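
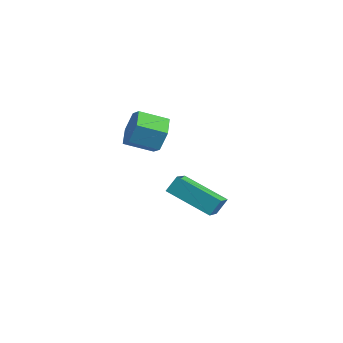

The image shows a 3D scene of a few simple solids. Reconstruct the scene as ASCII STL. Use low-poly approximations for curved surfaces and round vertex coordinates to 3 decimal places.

solid 
facet normal -0.923 -0.144 0.356
outer loop
vertex 1.602 0.157 0.418
vertex 0.929 1.555 -0.763
vertex 1.468 -0.389 -0.151
endloop
endfacet
facet normal 0.346 -0.716 0.606
outer loop
vertex 3.351 -0.095 -0.877
vertex 1.602 0.157 0.418
vertex 1.468 -0.389 -0.151
endloop
endfacet
facet normal -0.923 -0.144 0.357
outer loop
vertex 1.468 -0.389 -0.151
vertex 0.929 1.555 -0.763
vertex 0.794 1.009 -1.332
endloop
endfacet
facet normal -0.168 -0.682 -0.712
outer loop
vertex 0.794 1.009 -1.332
vertex 3.351 -0.095 -0.877
vertex 1.468 -0.389 -0.151
endloop
endfacet
facet normal 0.168 0.682 0.712
outer loop
vertex 1.602 0.157 0.418
vertex 2.812 1.849 -1.489
vertex 0.929 1.555 -0.763
endloop
endfacet
facet normal 0.345 -0.717 0.606
outer loop
vertex 3.486 0.451 -0.308
vertex 1.602 0.157 0.418
vertex 3.351 -0.095 -0.877
endloop
endfacet
facet normal 0.168 0.682 0.712
outer loop
vertex 3.486 0.451 -0.308
vertex 2.812 1.849 -1.489
vertex 1.602 0.157 0.418
endloop
endfacet
facet normal -0.345 0.717 -0.606
outer loop
vertex 0.929 1.555 -0.763
vertex 2.812 1.849 -1.489
vertex 0.794 1.009 -1.332
endloop
endfacet
facet normal -0.168 -0.682 -0.712
outer loop
vertex 2.678 1.303 -2.058
vertex 3.351 -0.095 -0.877
vertex 0.794 1.009 -1.332
endloop
endfacet
facet normal -0.345 0.716 -0.606
outer loop
vertex 0.794 1.009 -1.332
vertex 2.812 1.849 -1.489
vertex 2.678 1.303 -2.058
endloop
endfacet
facet normal 0.923 0.143 -0.357
outer loop
vertex 2.678 1.303 -2.058
vertex 3.486 0.451 -0.308
vertex 3.351 -0.095 -0.877
endloop
endfacet
facet normal 0.923 0.144 -0.356
outer loop
vertex 2.812 1.849 -1.489
vertex 3.486 0.451 -0.308
vertex 2.678 1.303 -2.058
endloop
endfacet
facet normal 0.731 0.570 -0.374
outer loop
vertex 1.892 -0.802 3.701
vertex 1.347 -0.474 3.136
vertex 1.447 -0.104 3.895
endloop
endfacet
facet normal 0.437 0.029 0.899
outer loop
vertex 1.892 -0.802 3.701
vertex 1.447 -0.104 3.895
vertex 0.977 -1.515 4.168
endloop
endfacet
facet normal 0.438 0.028 0.898
outer loop
vertex 0.977 -1.515 4.168
vertex 1.447 -0.104 3.895
vertex 0.533 -0.816 4.363
endloop
endfacet
facet normal -0.732 -0.569 0.374
outer loop
vertex 0.977 -1.515 4.168
vertex 0.533 -0.816 4.363
vertex 0.433 -1.186 3.604
endloop
endfacet
facet normal 0.732 0.570 -0.374
outer loop
vertex 1.447 -0.104 3.895
vertex 1.347 -0.474 3.136
vertex 0.903 0.224 3.331
endloop
endfacet
facet normal -0.234 0.725 0.647
outer loop
vertex 1.447 -0.104 3.895
vertex 0.903 0.224 3.331
vertex 0.533 -0.816 4.363
endloop
endfacet
facet normal -0.234 0.725 0.647
outer loop
vertex 0.533 -0.816 4.363
vertex 0.903 0.224 3.331
vertex -0.012 -0.488 3.798
endloop
endfacet
facet normal -0.731 -0.570 0.374
outer loop
vertex 0.533 -0.816 4.363
vertex -0.012 -0.488 3.798
vertex 0.433 -1.186 3.604
endloop
endfacet
facet normal 0.732 0.570 -0.374
outer loop
vertex 0.903 0.224 3.331
vertex 1.347 -0.474 3.136
vertex 0.803 -0.145 2.572
endloop
endfacet
facet normal -0.671 0.698 -0.251
outer loop
vertex 0.903 0.224 3.331
vertex 0.803 -0.145 2.572
vertex -0.012 -0.488 3.798
endloop
endfacet
facet normal -0.671 0.697 -0.251
outer loop
vertex -0.012 -0.488 3.798
vertex 0.803 -0.145 2.572
vertex -0.112 -0.858 3.039
endloop
endfacet
facet normal -0.731 -0.570 0.374
outer loop
vertex -0.012 -0.488 3.798
vertex -0.112 -0.858 3.039
vertex 0.433 -1.186 3.604
endloop
endfacet
facet normal 0.732 0.569 -0.374
outer loop
vertex 0.803 -0.145 2.572
vertex 1.347 -0.474 3.136
vertex 1.247 -0.844 2.377
endloop
endfacet
facet normal -0.438 -0.027 -0.899
outer loop
vertex 0.803 -0.145 2.572
vertex 1.247 -0.844 2.377
vertex -0.112 -0.858 3.039
endloop
endfacet
facet normal -0.437 -0.029 -0.899
outer loop
vertex -0.112 -0.858 3.039
vertex 1.247 -0.844 2.377
vertex 0.333 -1.556 2.845
endloop
endfacet
facet normal -0.731 -0.570 0.374
outer loop
vertex -0.112 -0.858 3.039
vertex 0.333 -1.556 2.845
vertex 0.433 -1.186 3.604
endloop
endfacet
facet normal 0.731 0.570 -0.374
outer loop
vertex 1.247 -0.844 2.377
vertex 1.347 -0.474 3.136
vertex 1.792 -1.172 2.942
endloop
endfacet
facet normal 0.234 -0.726 -0.647
outer loop
vertex 1.247 -0.844 2.377
vertex 1.792 -1.172 2.942
vertex 0.333 -1.556 2.845
endloop
endfacet
facet normal 0.234 -0.725 -0.647
outer loop
vertex 0.333 -1.556 2.845
vertex 1.792 -1.172 2.942
vertex 0.877 -1.884 3.409
endloop
endfacet
facet normal -0.732 -0.570 0.374
outer loop
vertex 0.333 -1.556 2.845
vertex 0.877 -1.884 3.409
vertex 0.433 -1.186 3.604
endloop
endfacet
facet normal 0.731 0.570 -0.374
outer loop
vertex 1.792 -1.172 2.942
vertex 1.347 -0.474 3.136
vertex 1.892 -0.802 3.701
endloop
endfacet
facet normal 0.671 -0.697 0.252
outer loop
vertex 1.792 -1.172 2.942
vertex 1.892 -0.802 3.701
vertex 0.877 -1.884 3.409
endloop
endfacet
facet normal 0.671 -0.697 0.251
outer loop
vertex 0.877 -1.884 3.409
vertex 1.892 -0.802 3.701
vertex 0.977 -1.515 4.168
endloop
endfacet
facet normal -0.732 -0.570 0.374
outer loop
vertex 0.877 -1.884 3.409
vertex 0.977 -1.515 4.168
vertex 0.433 -1.186 3.604
endloop
endfacet

endsolid


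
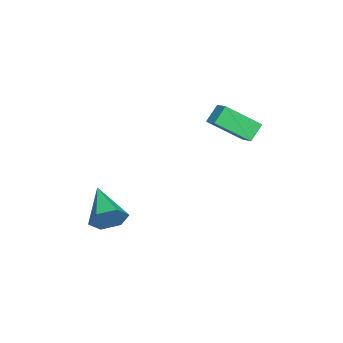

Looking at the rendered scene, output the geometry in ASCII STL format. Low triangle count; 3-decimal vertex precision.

solid 
facet normal -0.590 0.425 0.686
outer loop
vertex -0.792 1.748 3.486
vertex -1.136 3.346 2.2
vertex -1.464 1.341 3.16
endloop
endfacet
facet normal 0.165 -0.768 0.619
outer loop
vertex -0.844 0.894 2.44
vertex -0.792 1.748 3.486
vertex -1.464 1.341 3.16
endloop
endfacet
facet normal -0.590 0.425 0.686
outer loop
vertex -1.464 1.341 3.16
vertex -1.136 3.346 2.2
vertex -1.808 2.939 1.874
endloop
endfacet
facet normal -0.790 -0.478 -0.383
outer loop
vertex -1.808 2.939 1.874
vertex -0.844 0.894 2.44
vertex -1.464 1.341 3.16
endloop
endfacet
facet normal 0.790 0.478 0.383
outer loop
vertex -0.792 1.748 3.486
vertex -0.516 2.899 1.48
vertex -1.136 3.346 2.2
endloop
endfacet
facet normal 0.165 -0.768 0.619
outer loop
vertex -0.172 1.301 2.766
vertex -0.792 1.748 3.486
vertex -0.844 0.894 2.44
endloop
endfacet
facet normal 0.790 0.478 0.383
outer loop
vertex -0.172 1.301 2.766
vertex -0.516 2.899 1.48
vertex -0.792 1.748 3.486
endloop
endfacet
facet normal -0.165 0.768 -0.619
outer loop
vertex -1.136 3.346 2.2
vertex -0.516 2.899 1.48
vertex -1.808 2.939 1.874
endloop
endfacet
facet normal -0.790 -0.478 -0.383
outer loop
vertex -1.188 2.492 1.154
vertex -0.844 0.894 2.44
vertex -1.808 2.939 1.874
endloop
endfacet
facet normal -0.165 0.768 -0.619
outer loop
vertex -1.808 2.939 1.874
vertex -0.516 2.899 1.48
vertex -1.188 2.492 1.154
endloop
endfacet
facet normal 0.590 -0.425 -0.686
outer loop
vertex -1.188 2.492 1.154
vertex -0.172 1.301 2.766
vertex -0.844 0.894 2.44
endloop
endfacet
facet normal 0.590 -0.425 -0.686
outer loop
vertex -0.516 2.899 1.48
vertex -0.172 1.301 2.766
vertex -1.188 2.492 1.154
endloop
endfacet
facet normal 0.859 0.340 -0.383
outer loop
vertex 2.334 -3.624 -1.779
vertex 1.859 -3.147 -2.42
vertex 2.066 -2.751 -1.605
endloop
endfacet
facet normal 0.094 -0.167 0.982
outer loop
vertex 2.334 -3.624 -1.779
vertex 2.066 -2.751 -1.605
vertex 0.021 -3.873 -1.6
endloop
endfacet
facet normal 0.859 0.340 -0.383
outer loop
vertex 2.066 -2.751 -1.605
vertex 1.859 -3.147 -2.42
vertex 1.591 -2.273 -2.246
endloop
endfacet
facet normal -0.337 0.618 0.710
outer loop
vertex 2.066 -2.751 -1.605
vertex 1.591 -2.273 -2.246
vertex 0.021 -3.873 -1.6
endloop
endfacet
facet normal 0.859 0.340 -0.383
outer loop
vertex 1.591 -2.273 -2.246
vertex 1.859 -3.147 -2.42
vertex 1.384 -2.669 -3.062
endloop
endfacet
facet normal -0.734 0.665 -0.137
outer loop
vertex 1.591 -2.273 -2.246
vertex 1.384 -2.669 -3.062
vertex 0.021 -3.873 -1.6
endloop
endfacet
facet normal 0.859 0.340 -0.383
outer loop
vertex 1.384 -2.669 -3.062
vertex 1.859 -3.147 -2.42
vertex 1.652 -3.543 -3.236
endloop
endfacet
facet normal -0.699 -0.073 -0.711
outer loop
vertex 1.384 -2.669 -3.062
vertex 1.652 -3.543 -3.236
vertex 0.021 -3.873 -1.6
endloop
endfacet
facet normal 0.859 0.340 -0.383
outer loop
vertex 1.652 -3.543 -3.236
vertex 1.859 -3.147 -2.42
vertex 2.127 -4.02 -2.594
endloop
endfacet
facet normal -0.267 -0.858 -0.439
outer loop
vertex 1.652 -3.543 -3.236
vertex 2.127 -4.02 -2.594
vertex 0.021 -3.873 -1.6
endloop
endfacet
facet normal 0.859 0.340 -0.383
outer loop
vertex 2.127 -4.02 -2.594
vertex 1.859 -3.147 -2.42
vertex 2.334 -3.624 -1.779
endloop
endfacet
facet normal 0.129 -0.904 0.407
outer loop
vertex 2.127 -4.02 -2.594
vertex 2.334 -3.624 -1.779
vertex 0.021 -3.873 -1.6
endloop
endfacet

endsolid


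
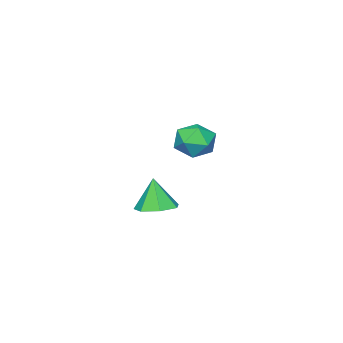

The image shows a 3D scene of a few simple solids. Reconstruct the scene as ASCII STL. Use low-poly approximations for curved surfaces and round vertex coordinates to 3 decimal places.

solid 
facet normal 0.100 0.222 -0.970
outer loop
vertex 4.513 0.942 0.445
vertex 3.944 1.645 0.547
vertex 4.85 1.63 0.637
endloop
endfacet
facet normal 0.739 -0.491 0.461
outer loop
vertex 4.513 0.942 0.445
vertex 4.85 1.63 0.637
vertex 3.796 1.315 1.993
endloop
endfacet
facet normal 0.100 0.220 -0.970
outer loop
vertex 4.85 1.63 0.637
vertex 3.944 1.645 0.547
vertex 4.504 2.329 0.76
endloop
endfacet
facet normal 0.735 0.253 0.630
outer loop
vertex 4.85 1.63 0.637
vertex 4.504 2.329 0.76
vertex 3.796 1.315 1.993
endloop
endfacet
facet normal 0.099 0.221 -0.970
outer loop
vertex 4.504 2.329 0.76
vertex 3.944 1.645 0.547
vertex 3.737 2.513 0.724
endloop
endfacet
facet normal 0.142 0.723 0.676
outer loop
vertex 4.504 2.329 0.76
vertex 3.737 2.513 0.724
vertex 3.796 1.315 1.993
endloop
endfacet
facet normal 0.099 0.221 -0.970
outer loop
vertex 3.737 2.513 0.724
vertex 3.944 1.645 0.547
vertex 3.126 2.042 0.554
endloop
endfacet
facet normal -0.596 0.570 0.565
outer loop
vertex 3.737 2.513 0.724
vertex 3.126 2.042 0.554
vertex 3.796 1.315 1.993
endloop
endfacet
facet normal 0.099 0.221 -0.970
outer loop
vertex 3.126 2.042 0.554
vertex 3.944 1.645 0.547
vertex 3.131 1.272 0.379
endloop
endfacet
facet normal -0.920 -0.093 0.381
outer loop
vertex 3.126 2.042 0.554
vertex 3.131 1.272 0.379
vertex 3.796 1.315 1.993
endloop
endfacet
facet normal 0.099 0.221 -0.970
outer loop
vertex 3.131 1.272 0.379
vertex 3.944 1.645 0.547
vertex 3.748 0.783 0.331
endloop
endfacet
facet normal -0.587 -0.766 0.262
outer loop
vertex 3.131 1.272 0.379
vertex 3.748 0.783 0.331
vertex 3.796 1.315 1.993
endloop
endfacet
facet normal 0.099 0.221 -0.970
outer loop
vertex 3.748 0.783 0.331
vertex 3.944 1.645 0.547
vertex 4.513 0.942 0.445
endloop
endfacet
facet normal 0.152 -0.943 0.297
outer loop
vertex 3.748 0.783 0.331
vertex 4.513 0.942 0.445
vertex 3.796 1.315 1.993
endloop
endfacet
facet normal -0.879 0.433 -0.198
outer loop
vertex -1.416 -0.135 1.396
vertex -1.896 -0.926 1.799
vertex -1.641 -0.141 2.38
endloop
endfacet
facet normal -0.376 0.923 -0.080
outer loop
vertex -1.416 -0.135 1.396
vertex -1.641 -0.141 2.38
vertex -0.743 0.198 2.07
endloop
endfacet
facet normal 0.149 0.819 -0.553
outer loop
vertex -1.416 -0.135 1.396
vertex -0.743 0.198 2.07
vertex -0.442 -0.378 1.298
endloop
endfacet
facet normal -0.031 0.265 -0.964
outer loop
vertex -1.416 -0.135 1.396
vertex -0.442 -0.378 1.298
vertex -1.154 -1.073 1.13
endloop
endfacet
facet normal -0.667 0.025 -0.745
outer loop
vertex -1.416 -0.135 1.396
vertex -1.154 -1.073 1.13
vertex -1.896 -0.926 1.799
endloop
endfacet
facet normal -0.110 0.813 0.572
outer loop
vertex -0.743 0.198 2.07
vertex -1.641 -0.141 2.38
vertex -0.806 -0.387 2.89
endloop
endfacet
facet normal -0.924 0.018 0.382
outer loop
vertex -1.641 -0.141 2.38
vertex -1.896 -0.926 1.799
vertex -1.518 -1.082 2.722
endloop
endfacet
facet normal -0.580 -0.641 -0.502
outer loop
vertex -1.896 -0.926 1.799
vertex -1.154 -1.073 1.13
vertex -1.217 -1.658 1.95
endloop
endfacet
facet normal 0.449 -0.253 -0.857
outer loop
vertex -1.154 -1.073 1.13
vertex -0.442 -0.378 1.298
vertex -0.319 -1.319 1.64
endloop
endfacet
facet normal 0.739 0.645 -0.194
outer loop
vertex -0.442 -0.378 1.298
vertex -0.743 0.198 2.07
vertex -0.064 -0.534 2.221
endloop
endfacet
facet normal 0.031 -0.265 0.964
outer loop
vertex -0.544 -1.325 2.624
vertex -0.806 -0.387 2.89
vertex -1.518 -1.082 2.722
endloop
endfacet
facet normal -0.149 -0.819 0.553
outer loop
vertex -0.544 -1.325 2.624
vertex -1.518 -1.082 2.722
vertex -1.217 -1.658 1.95
endloop
endfacet
facet normal 0.376 -0.923 0.080
outer loop
vertex -0.544 -1.325 2.624
vertex -1.217 -1.658 1.95
vertex -0.319 -1.319 1.64
endloop
endfacet
facet normal 0.879 -0.433 0.198
outer loop
vertex -0.544 -1.325 2.624
vertex -0.319 -1.319 1.64
vertex -0.064 -0.534 2.221
endloop
endfacet
facet normal 0.667 -0.025 0.745
outer loop
vertex -0.544 -1.325 2.624
vertex -0.064 -0.534 2.221
vertex -0.806 -0.387 2.89
endloop
endfacet
facet normal -0.449 0.253 0.857
outer loop
vertex -1.518 -1.082 2.722
vertex -0.806 -0.387 2.89
vertex -1.641 -0.141 2.38
endloop
endfacet
facet normal -0.739 -0.645 0.194
outer loop
vertex -1.217 -1.658 1.95
vertex -1.518 -1.082 2.722
vertex -1.896 -0.926 1.799
endloop
endfacet
facet normal 0.110 -0.813 -0.572
outer loop
vertex -0.319 -1.319 1.64
vertex -1.217 -1.658 1.95
vertex -1.154 -1.073 1.13
endloop
endfacet
facet normal 0.924 -0.018 -0.382
outer loop
vertex -0.064 -0.534 2.221
vertex -0.319 -1.319 1.64
vertex -0.442 -0.378 1.298
endloop
endfacet
facet normal 0.580 0.641 0.502
outer loop
vertex -0.806 -0.387 2.89
vertex -0.064 -0.534 2.221
vertex -0.743 0.198 2.07
endloop
endfacet

endsolid


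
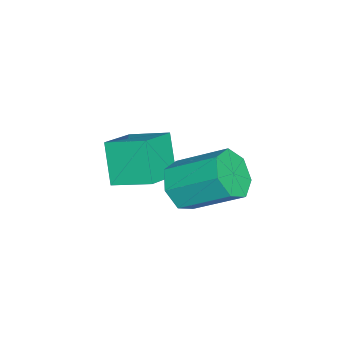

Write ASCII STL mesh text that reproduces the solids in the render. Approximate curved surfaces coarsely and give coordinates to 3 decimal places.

solid 
facet normal -0.055 -0.832 -0.552
outer loop
vertex -0.166 0.195 -2.101
vertex -0.363 -0.086 -1.658
vertex -0.649 0.193 -2.05
endloop
endfacet
facet normal -0.090 0.554 -0.828
outer loop
vertex -0.166 0.195 -2.101
vertex -0.649 0.193 -2.05
vertex -0.1 1.186 -1.445
endloop
endfacet
facet normal -0.088 0.553 -0.828
outer loop
vertex -0.1 1.186 -1.445
vertex -0.649 0.193 -2.05
vertex -0.584 1.184 -1.395
endloop
endfacet
facet normal 0.053 0.833 0.550
outer loop
vertex -0.1 1.186 -1.445
vertex -0.584 1.184 -1.395
vertex -0.297 0.906 -1.002
endloop
endfacet
facet normal -0.056 -0.832 -0.551
outer loop
vertex -0.649 0.193 -2.05
vertex -0.363 -0.086 -1.658
vertex -0.917 -0.018 -1.704
endloop
endfacet
facet normal -0.832 0.343 -0.436
outer loop
vertex -0.649 0.193 -2.05
vertex -0.917 -0.018 -1.704
vertex -0.584 1.184 -1.395
endloop
endfacet
facet normal -0.833 0.342 -0.434
outer loop
vertex -0.584 1.184 -1.395
vertex -0.917 -0.018 -1.704
vertex -0.851 0.973 -1.049
endloop
endfacet
facet normal 0.054 0.833 0.550
outer loop
vertex -0.584 1.184 -1.395
vertex -0.851 0.973 -1.049
vertex -0.297 0.906 -1.002
endloop
endfacet
facet normal -0.057 -0.833 -0.551
outer loop
vertex -0.917 -0.018 -1.704
vertex -0.363 -0.086 -1.658
vertex -0.767 -0.28 -1.323
endloop
endfacet
facet normal -0.950 -0.126 0.287
outer loop
vertex -0.917 -0.018 -1.704
vertex -0.767 -0.28 -1.323
vertex -0.851 0.973 -1.049
endloop
endfacet
facet normal -0.950 -0.126 0.285
outer loop
vertex -0.851 0.973 -1.049
vertex -0.767 -0.28 -1.323
vertex -0.702 0.711 -0.668
endloop
endfacet
facet normal 0.054 0.832 0.551
outer loop
vertex -0.851 0.973 -1.049
vertex -0.702 0.711 -0.668
vertex -0.297 0.906 -1.002
endloop
endfacet
facet normal -0.056 -0.833 -0.550
outer loop
vertex -0.767 -0.28 -1.323
vertex -0.363 -0.086 -1.658
vertex -0.313 -0.396 -1.194
endloop
endfacet
facet normal -0.353 -0.500 0.791
outer loop
vertex -0.767 -0.28 -1.323
vertex -0.313 -0.396 -1.194
vertex -0.702 0.711 -0.668
endloop
endfacet
facet normal -0.352 -0.500 0.792
outer loop
vertex -0.702 0.711 -0.668
vertex -0.313 -0.396 -1.194
vertex -0.248 0.596 -0.539
endloop
endfacet
facet normal 0.054 0.832 0.552
outer loop
vertex -0.702 0.711 -0.668
vertex -0.248 0.596 -0.539
vertex -0.297 0.906 -1.002
endloop
endfacet
facet normal -0.053 -0.833 -0.551
outer loop
vertex -0.313 -0.396 -1.194
vertex -0.363 -0.086 -1.658
vertex 0.104 -0.277 -1.414
endloop
endfacet
facet normal 0.512 -0.497 0.701
outer loop
vertex -0.313 -0.396 -1.194
vertex 0.104 -0.277 -1.414
vertex -0.248 0.596 -0.539
endloop
endfacet
facet normal 0.511 -0.497 0.701
outer loop
vertex -0.248 0.596 -0.539
vertex 0.104 -0.277 -1.414
vertex 0.169 0.714 -0.759
endloop
endfacet
facet normal 0.055 0.832 0.551
outer loop
vertex -0.248 0.596 -0.539
vertex 0.169 0.714 -0.759
vertex -0.297 0.906 -1.002
endloop
endfacet
facet normal -0.054 -0.834 -0.549
outer loop
vertex 0.104 -0.277 -1.414
vertex -0.363 -0.086 -1.658
vertex 0.169 -0.015 -1.818
endloop
endfacet
facet normal 0.989 -0.119 0.082
outer loop
vertex 0.104 -0.277 -1.414
vertex 0.169 -0.015 -1.818
vertex 0.169 0.714 -0.759
endloop
endfacet
facet normal 0.989 -0.121 0.083
outer loop
vertex 0.169 0.714 -0.759
vertex 0.169 -0.015 -1.818
vertex 0.235 0.976 -1.162
endloop
endfacet
facet normal 0.056 0.833 0.551
outer loop
vertex 0.169 0.714 -0.759
vertex 0.235 0.976 -1.162
vertex -0.297 0.906 -1.002
endloop
endfacet
facet normal -0.055 -0.832 -0.552
outer loop
vertex 0.169 -0.015 -1.818
vertex -0.363 -0.086 -1.658
vertex -0.166 0.195 -2.101
endloop
endfacet
facet normal 0.723 0.347 -0.598
outer loop
vertex 0.169 -0.015 -1.818
vertex -0.166 0.195 -2.101
vertex 0.235 0.976 -1.162
endloop
endfacet
facet normal 0.723 0.347 -0.598
outer loop
vertex 0.235 0.976 -1.162
vertex -0.166 0.195 -2.101
vertex -0.1 1.186 -1.445
endloop
endfacet
facet normal 0.056 0.832 0.551
outer loop
vertex 0.235 0.976 -1.162
vertex -0.1 1.186 -1.445
vertex -0.297 0.906 -1.002
endloop
endfacet
facet normal -0.504 -0.257 0.825
outer loop
vertex -1.756 -1.131 -1.768
vertex -2.623 -0.871 -2.217
vertex -1.846 -1.988 -2.09
endloop
endfacet
facet normal 0.858 -0.257 0.444
outer loop
vertex -1.337 -1.729 -2.923
vertex -1.756 -1.131 -1.768
vertex -1.846 -1.988 -2.09
endloop
endfacet
facet normal -0.504 -0.257 0.825
outer loop
vertex -1.846 -1.988 -2.09
vertex -2.623 -0.871 -2.217
vertex -2.713 -1.729 -2.539
endloop
endfacet
facet normal -0.097 -0.932 -0.349
outer loop
vertex -2.713 -1.729 -2.539
vertex -1.337 -1.729 -2.923
vertex -1.846 -1.988 -2.09
endloop
endfacet
facet normal 0.098 0.932 0.350
outer loop
vertex -1.756 -1.131 -1.768
vertex -2.114 -0.612 -3.05
vertex -2.623 -0.871 -2.217
endloop
endfacet
facet normal 0.858 -0.257 0.444
outer loop
vertex -1.247 -0.871 -2.601
vertex -1.756 -1.131 -1.768
vertex -1.337 -1.729 -2.923
endloop
endfacet
facet normal 0.097 0.932 0.350
outer loop
vertex -1.247 -0.871 -2.601
vertex -2.114 -0.612 -3.05
vertex -1.756 -1.131 -1.768
endloop
endfacet
facet normal -0.858 0.257 -0.445
outer loop
vertex -2.623 -0.871 -2.217
vertex -2.114 -0.612 -3.05
vertex -2.713 -1.729 -2.539
endloop
endfacet
facet normal -0.098 -0.931 -0.350
outer loop
vertex -2.204 -1.469 -3.372
vertex -1.337 -1.729 -2.923
vertex -2.713 -1.729 -2.539
endloop
endfacet
facet normal -0.858 0.257 -0.444
outer loop
vertex -2.713 -1.729 -2.539
vertex -2.114 -0.612 -3.05
vertex -2.204 -1.469 -3.372
endloop
endfacet
facet normal 0.504 0.257 -0.825
outer loop
vertex -2.204 -1.469 -3.372
vertex -1.247 -0.871 -2.601
vertex -1.337 -1.729 -2.923
endloop
endfacet
facet normal 0.504 0.257 -0.825
outer loop
vertex -2.114 -0.612 -3.05
vertex -1.247 -0.871 -2.601
vertex -2.204 -1.469 -3.372
endloop
endfacet

endsolid


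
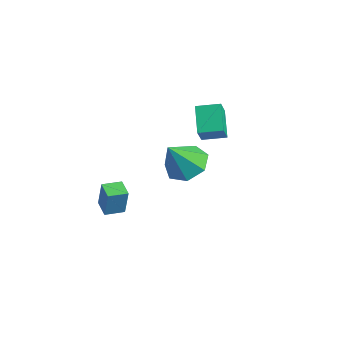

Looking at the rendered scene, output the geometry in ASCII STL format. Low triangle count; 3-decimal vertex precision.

solid 
facet normal -0.537 -0.826 -0.170
outer loop
vertex 1.921 2.931 3.771
vertex 0.806 3.471 4.669
vertex 1.441 3.427 2.877
endloop
endfacet
facet normal 0.728 -0.353 -0.587
outer loop
vertex 2.054 4.369 3.071
vertex 1.921 2.931 3.771
vertex 1.441 3.427 2.877
endloop
endfacet
facet normal -0.538 -0.826 -0.170
outer loop
vertex 1.441 3.427 2.877
vertex 0.806 3.471 4.669
vertex 0.326 3.968 3.775
endloop
endfacet
facet normal -0.424 0.439 -0.792
outer loop
vertex 0.326 3.968 3.775
vertex 2.054 4.369 3.071
vertex 1.441 3.427 2.877
endloop
endfacet
facet normal 0.425 -0.439 0.792
outer loop
vertex 1.921 2.931 3.771
vertex 1.419 4.413 4.863
vertex 0.806 3.471 4.669
endloop
endfacet
facet normal 0.728 -0.353 -0.587
outer loop
vertex 2.534 3.872 3.965
vertex 1.921 2.931 3.771
vertex 2.054 4.369 3.071
endloop
endfacet
facet normal 0.424 -0.440 0.792
outer loop
vertex 2.534 3.872 3.965
vertex 1.419 4.413 4.863
vertex 1.921 2.931 3.771
endloop
endfacet
facet normal -0.728 0.353 0.587
outer loop
vertex 0.806 3.471 4.669
vertex 1.419 4.413 4.863
vertex 0.326 3.968 3.775
endloop
endfacet
facet normal -0.424 0.440 -0.791
outer loop
vertex 0.939 4.909 3.969
vertex 2.054 4.369 3.071
vertex 0.326 3.968 3.775
endloop
endfacet
facet normal -0.728 0.353 0.587
outer loop
vertex 0.326 3.968 3.775
vertex 1.419 4.413 4.863
vertex 0.939 4.909 3.969
endloop
endfacet
facet normal 0.537 0.826 0.171
outer loop
vertex 0.939 4.909 3.969
vertex 2.534 3.872 3.965
vertex 2.054 4.369 3.071
endloop
endfacet
facet normal 0.537 0.826 0.170
outer loop
vertex 1.419 4.413 4.863
vertex 2.534 3.872 3.965
vertex 0.939 4.909 3.969
endloop
endfacet
facet normal -0.086 0.564 -0.821
outer loop
vertex 3.809 1.326 2.403
vertex 2.953 1.795 2.815
vertex 3.97 2.08 2.904
endloop
endfacet
facet normal 0.906 -0.351 0.237
outer loop
vertex 3.809 1.326 2.403
vertex 3.97 2.08 2.904
vertex 3.107 0.785 4.285
endloop
endfacet
facet normal -0.086 0.565 -0.821
outer loop
vertex 3.97 2.08 2.904
vertex 2.953 1.795 2.815
vertex 3.365 2.62 3.339
endloop
endfacet
facet normal 0.701 0.246 0.669
outer loop
vertex 3.97 2.08 2.904
vertex 3.365 2.62 3.339
vertex 3.107 0.785 4.285
endloop
endfacet
facet normal -0.087 0.565 -0.821
outer loop
vertex 3.365 2.62 3.339
vertex 2.953 1.795 2.815
vertex 2.449 2.538 3.38
endloop
endfacet
facet normal -0.001 0.458 0.889
outer loop
vertex 3.365 2.62 3.339
vertex 2.449 2.538 3.38
vertex 3.107 0.785 4.285
endloop
endfacet
facet normal -0.087 0.565 -0.820
outer loop
vertex 2.449 2.538 3.38
vertex 2.953 1.795 2.815
vertex 1.913 1.897 2.995
endloop
endfacet
facet normal -0.673 0.124 0.730
outer loop
vertex 2.449 2.538 3.38
vertex 1.913 1.897 2.995
vertex 3.107 0.785 4.285
endloop
endfacet
facet normal -0.087 0.565 -0.820
outer loop
vertex 1.913 1.897 2.995
vertex 2.953 1.795 2.815
vertex 2.16 1.18 2.475
endloop
endfacet
facet normal -0.806 -0.504 0.312
outer loop
vertex 1.913 1.897 2.995
vertex 2.16 1.18 2.475
vertex 3.107 0.785 4.285
endloop
endfacet
facet normal -0.086 0.565 -0.821
outer loop
vertex 2.16 1.18 2.475
vertex 2.953 1.795 2.815
vertex 3.003 0.926 2.212
endloop
endfacet
facet normal -0.302 -0.952 -0.050
outer loop
vertex 2.16 1.18 2.475
vertex 3.003 0.926 2.212
vertex 3.107 0.785 4.285
endloop
endfacet
facet normal -0.086 0.565 -0.821
outer loop
vertex 3.003 0.926 2.212
vertex 2.953 1.795 2.815
vertex 3.809 1.326 2.403
endloop
endfacet
facet normal 0.459 -0.885 -0.083
outer loop
vertex 3.003 0.926 2.212
vertex 3.809 1.326 2.403
vertex 3.107 0.785 4.285
endloop
endfacet
facet normal -0.966 0.168 0.198
outer loop
vertex -1.656 0.088 -0.801
vertex -1.501 1.044 -0.857
vertex -1.957 0.053 -2.239
endloop
endfacet
facet normal -0.160 -0.985 0.058
outer loop
vertex -1.059 -0.104 -2.423
vertex -1.656 0.088 -0.801
vertex -1.957 0.053 -2.239
endloop
endfacet
facet normal -0.966 0.168 0.198
outer loop
vertex -1.957 0.053 -2.239
vertex -1.501 1.044 -0.857
vertex -1.802 1.009 -2.295
endloop
endfacet
facet normal -0.205 -0.024 -0.979
outer loop
vertex -1.802 1.009 -2.295
vertex -1.059 -0.104 -2.423
vertex -1.957 0.053 -2.239
endloop
endfacet
facet normal 0.205 0.024 0.979
outer loop
vertex -1.656 0.088 -0.801
vertex -0.603 0.887 -1.041
vertex -1.501 1.044 -0.857
endloop
endfacet
facet normal -0.160 -0.985 0.058
outer loop
vertex -0.758 -0.069 -0.985
vertex -1.656 0.088 -0.801
vertex -1.059 -0.104 -2.423
endloop
endfacet
facet normal 0.205 0.024 0.979
outer loop
vertex -0.758 -0.069 -0.985
vertex -0.603 0.887 -1.041
vertex -1.656 0.088 -0.801
endloop
endfacet
facet normal 0.160 0.985 -0.058
outer loop
vertex -1.501 1.044 -0.857
vertex -0.603 0.887 -1.041
vertex -1.802 1.009 -2.295
endloop
endfacet
facet normal -0.205 -0.024 -0.979
outer loop
vertex -0.904 0.852 -2.479
vertex -1.059 -0.104 -2.423
vertex -1.802 1.009 -2.295
endloop
endfacet
facet normal 0.160 0.985 -0.058
outer loop
vertex -1.802 1.009 -2.295
vertex -0.603 0.887 -1.041
vertex -0.904 0.852 -2.479
endloop
endfacet
facet normal 0.966 -0.168 -0.198
outer loop
vertex -0.904 0.852 -2.479
vertex -0.758 -0.069 -0.985
vertex -1.059 -0.104 -2.423
endloop
endfacet
facet normal 0.966 -0.168 -0.198
outer loop
vertex -0.603 0.887 -1.041
vertex -0.758 -0.069 -0.985
vertex -0.904 0.852 -2.479
endloop
endfacet

endsolid


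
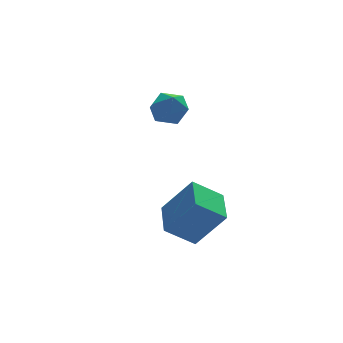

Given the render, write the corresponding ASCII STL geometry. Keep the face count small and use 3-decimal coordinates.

solid 
facet normal -0.257 0.938 0.234
outer loop
vertex 0.985 4.653 2.077
vertex 0.03 4.406 2.018
vertex 0.51 4.323 2.878
endloop
endfacet
facet normal 0.367 0.763 0.532
outer loop
vertex 0.985 4.653 2.077
vertex 0.51 4.323 2.878
vertex 1.429 4.014 2.687
endloop
endfacet
facet normal 0.817 0.577 0.009
outer loop
vertex 0.985 4.653 2.077
vertex 1.429 4.014 2.687
vertex 1.517 3.905 1.708
endloop
endfacet
facet normal 0.471 0.636 -0.611
outer loop
vertex 0.985 4.653 2.077
vertex 1.517 3.905 1.708
vertex 0.652 4.148 1.295
endloop
endfacet
facet normal -0.193 0.860 -0.473
outer loop
vertex 0.985 4.653 2.077
vertex 0.652 4.148 1.295
vertex 0.03 4.406 2.018
endloop
endfacet
facet normal 0.261 0.192 0.946
outer loop
vertex 1.429 4.014 2.687
vertex 0.51 4.323 2.878
vertex 0.748 3.372 3.005
endloop
endfacet
facet normal -0.748 0.475 0.463
outer loop
vertex 0.51 4.323 2.878
vertex 0.03 4.406 2.018
vertex -0.117 3.615 2.592
endloop
endfacet
facet normal -0.646 0.348 -0.680
outer loop
vertex 0.03 4.406 2.018
vertex 0.652 4.148 1.295
vertex -0.029 3.506 1.613
endloop
endfacet
facet normal 0.428 -0.014 -0.904
outer loop
vertex 0.652 4.148 1.295
vertex 1.517 3.905 1.708
vertex 0.89 3.197 1.422
endloop
endfacet
facet normal 0.989 -0.110 0.101
outer loop
vertex 1.517 3.905 1.708
vertex 1.429 4.014 2.687
vertex 1.37 3.114 2.282
endloop
endfacet
facet normal -0.471 -0.636 0.611
outer loop
vertex 0.415 2.867 2.223
vertex 0.748 3.372 3.005
vertex -0.117 3.615 2.592
endloop
endfacet
facet normal -0.817 -0.577 -0.009
outer loop
vertex 0.415 2.867 2.223
vertex -0.117 3.615 2.592
vertex -0.029 3.506 1.613
endloop
endfacet
facet normal -0.367 -0.763 -0.532
outer loop
vertex 0.415 2.867 2.223
vertex -0.029 3.506 1.613
vertex 0.89 3.197 1.422
endloop
endfacet
facet normal 0.257 -0.938 -0.234
outer loop
vertex 0.415 2.867 2.223
vertex 0.89 3.197 1.422
vertex 1.37 3.114 2.282
endloop
endfacet
facet normal 0.193 -0.860 0.473
outer loop
vertex 0.415 2.867 2.223
vertex 1.37 3.114 2.282
vertex 0.748 3.372 3.005
endloop
endfacet
facet normal -0.428 0.014 0.904
outer loop
vertex -0.117 3.615 2.592
vertex 0.748 3.372 3.005
vertex 0.51 4.323 2.878
endloop
endfacet
facet normal -0.989 0.110 -0.101
outer loop
vertex -0.029 3.506 1.613
vertex -0.117 3.615 2.592
vertex 0.03 4.406 2.018
endloop
endfacet
facet normal -0.261 -0.192 -0.946
outer loop
vertex 0.89 3.197 1.422
vertex -0.029 3.506 1.613
vertex 0.652 4.148 1.295
endloop
endfacet
facet normal 0.748 -0.475 -0.463
outer loop
vertex 1.37 3.114 2.282
vertex 0.89 3.197 1.422
vertex 1.517 3.905 1.708
endloop
endfacet
facet normal 0.646 -0.348 0.680
outer loop
vertex 0.748 3.372 3.005
vertex 1.37 3.114 2.282
vertex 1.429 4.014 2.687
endloop
endfacet
facet normal -0.539 0.283 -0.793
outer loop
vertex -1.374 -1.651 -2.149
vertex -0.883 0.118 -1.851
vertex -0.071 -1.852 -3.106
endloop
endfacet
facet normal -0.264 -0.951 -0.160
outer loop
vertex 1.083 -2.458 -1.409
vertex -1.374 -1.651 -2.149
vertex -0.071 -1.852 -3.106
endloop
endfacet
facet normal -0.539 0.283 -0.793
outer loop
vertex -0.071 -1.852 -3.106
vertex -0.883 0.118 -1.851
vertex 0.421 -0.083 -2.809
endloop
endfacet
facet normal 0.799 -0.124 -0.588
outer loop
vertex 0.421 -0.083 -2.809
vertex 1.083 -2.458 -1.409
vertex -0.071 -1.852 -3.106
endloop
endfacet
facet normal -0.800 0.123 0.588
outer loop
vertex -1.374 -1.651 -2.149
vertex 0.271 -0.488 -0.154
vertex -0.883 0.118 -1.851
endloop
endfacet
facet normal -0.264 -0.951 -0.160
outer loop
vertex -0.221 -2.257 -0.451
vertex -1.374 -1.651 -2.149
vertex 1.083 -2.458 -1.409
endloop
endfacet
facet normal -0.800 0.124 0.587
outer loop
vertex -0.221 -2.257 -0.451
vertex 0.271 -0.488 -0.154
vertex -1.374 -1.651 -2.149
endloop
endfacet
facet normal 0.264 0.951 0.160
outer loop
vertex -0.883 0.118 -1.851
vertex 0.271 -0.488 -0.154
vertex 0.421 -0.083 -2.809
endloop
endfacet
facet normal 0.800 -0.123 -0.587
outer loop
vertex 1.574 -0.689 -1.111
vertex 1.083 -2.458 -1.409
vertex 0.421 -0.083 -2.809
endloop
endfacet
facet normal 0.264 0.951 0.160
outer loop
vertex 0.421 -0.083 -2.809
vertex 0.271 -0.488 -0.154
vertex 1.574 -0.689 -1.111
endloop
endfacet
facet normal 0.539 -0.283 0.793
outer loop
vertex 1.574 -0.689 -1.111
vertex -0.221 -2.257 -0.451
vertex 1.083 -2.458 -1.409
endloop
endfacet
facet normal 0.539 -0.283 0.793
outer loop
vertex 0.271 -0.488 -0.154
vertex -0.221 -2.257 -0.451
vertex 1.574 -0.689 -1.111
endloop
endfacet

endsolid


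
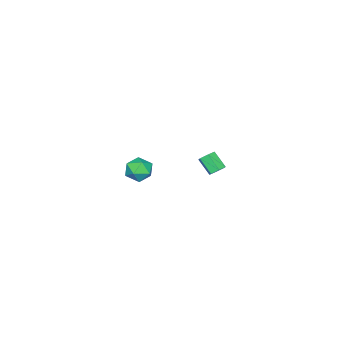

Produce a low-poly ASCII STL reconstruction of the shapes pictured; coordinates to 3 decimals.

solid 
facet normal 0.147 0.709 -0.689
outer loop
vertex -3.518 -2.049 -1.317
vertex -3.82 -2.344 -1.685
vertex -4.071 -1.969 -1.353
endloop
endfacet
facet normal 0.053 0.691 0.721
outer loop
vertex -3.518 -2.049 -1.317
vertex -4.071 -1.969 -1.353
vertex -3.699 -2.92 -0.468
endloop
endfacet
facet normal 0.052 0.691 0.721
outer loop
vertex -3.699 -2.92 -0.468
vertex -4.071 -1.969 -1.353
vertex -4.252 -2.841 -0.504
endloop
endfacet
facet normal -0.146 -0.708 0.691
outer loop
vertex -3.699 -2.92 -0.468
vertex -4.252 -2.841 -0.504
vertex -4.0 -3.216 -0.835
endloop
endfacet
facet normal 0.146 0.709 -0.690
outer loop
vertex -4.071 -1.969 -1.353
vertex -3.82 -2.344 -1.685
vertex -4.373 -2.265 -1.721
endloop
endfacet
facet normal -0.830 0.468 0.304
outer loop
vertex -4.071 -1.969 -1.353
vertex -4.373 -2.265 -1.721
vertex -4.252 -2.841 -0.504
endloop
endfacet
facet normal -0.829 0.469 0.304
outer loop
vertex -4.252 -2.841 -0.504
vertex -4.373 -2.265 -1.721
vertex -4.554 -3.136 -0.872
endloop
endfacet
facet normal -0.148 -0.709 0.690
outer loop
vertex -4.252 -2.841 -0.504
vertex -4.554 -3.136 -0.872
vertex -4.0 -3.216 -0.835
endloop
endfacet
facet normal 0.146 0.708 -0.691
outer loop
vertex -4.373 -2.265 -1.721
vertex -3.82 -2.344 -1.685
vertex -4.121 -2.64 -2.052
endloop
endfacet
facet normal -0.881 -0.224 -0.417
outer loop
vertex -4.373 -2.265 -1.721
vertex -4.121 -2.64 -2.052
vertex -4.554 -3.136 -0.872
endloop
endfacet
facet normal -0.881 -0.224 -0.417
outer loop
vertex -4.554 -3.136 -0.872
vertex -4.121 -2.64 -2.052
vertex -4.302 -3.511 -1.203
endloop
endfacet
facet normal -0.148 -0.709 0.690
outer loop
vertex -4.554 -3.136 -0.872
vertex -4.302 -3.511 -1.203
vertex -4.0 -3.216 -0.835
endloop
endfacet
facet normal 0.146 0.708 -0.691
outer loop
vertex -4.121 -2.64 -2.052
vertex -3.82 -2.344 -1.685
vertex -3.568 -2.719 -2.016
endloop
endfacet
facet normal -0.052 -0.692 -0.720
outer loop
vertex -4.121 -2.64 -2.052
vertex -3.568 -2.719 -2.016
vertex -4.302 -3.511 -1.203
endloop
endfacet
facet normal -0.053 -0.691 -0.721
outer loop
vertex -4.302 -3.511 -1.203
vertex -3.568 -2.719 -2.016
vertex -3.749 -3.591 -1.167
endloop
endfacet
facet normal -0.147 -0.709 0.689
outer loop
vertex -4.302 -3.511 -1.203
vertex -3.749 -3.591 -1.167
vertex -4.0 -3.216 -0.835
endloop
endfacet
facet normal 0.148 0.709 -0.690
outer loop
vertex -3.568 -2.719 -2.016
vertex -3.82 -2.344 -1.685
vertex -3.266 -2.424 -1.648
endloop
endfacet
facet normal 0.829 -0.469 -0.305
outer loop
vertex -3.568 -2.719 -2.016
vertex -3.266 -2.424 -1.648
vertex -3.749 -3.591 -1.167
endloop
endfacet
facet normal 0.830 -0.469 -0.304
outer loop
vertex -3.749 -3.591 -1.167
vertex -3.266 -2.424 -1.648
vertex -3.447 -3.295 -0.799
endloop
endfacet
facet normal -0.146 -0.709 0.690
outer loop
vertex -3.749 -3.591 -1.167
vertex -3.447 -3.295 -0.799
vertex -4.0 -3.216 -0.835
endloop
endfacet
facet normal 0.148 0.709 -0.690
outer loop
vertex -3.266 -2.424 -1.648
vertex -3.82 -2.344 -1.685
vertex -3.518 -2.049 -1.317
endloop
endfacet
facet normal 0.881 0.224 0.417
outer loop
vertex -3.266 -2.424 -1.648
vertex -3.518 -2.049 -1.317
vertex -3.447 -3.295 -0.799
endloop
endfacet
facet normal 0.881 0.224 0.417
outer loop
vertex -3.447 -3.295 -0.799
vertex -3.518 -2.049 -1.317
vertex -3.699 -2.92 -0.468
endloop
endfacet
facet normal -0.146 -0.708 0.691
outer loop
vertex -3.447 -3.295 -0.799
vertex -3.699 -2.92 -0.468
vertex -4.0 -3.216 -0.835
endloop
endfacet
facet normal -0.902 0.385 -0.197
outer loop
vertex 3.417 -1.88 2.208
vertex 3.049 -2.576 2.534
vertex 3.223 -1.911 3.037
endloop
endfacet
facet normal -0.427 0.902 -0.066
outer loop
vertex 3.417 -1.88 2.208
vertex 3.223 -1.911 3.037
vertex 3.965 -1.578 2.786
endloop
endfacet
facet normal 0.105 0.837 -0.537
outer loop
vertex 3.417 -1.88 2.208
vertex 3.965 -1.578 2.786
vertex 4.25 -2.037 2.127
endloop
endfacet
facet normal -0.041 0.279 -0.960
outer loop
vertex 3.417 -1.88 2.208
vertex 4.25 -2.037 2.127
vertex 3.684 -2.654 1.972
endloop
endfacet
facet normal -0.663 -0.000 -0.749
outer loop
vertex 3.417 -1.88 2.208
vertex 3.684 -2.654 1.972
vertex 3.049 -2.576 2.534
endloop
endfacet
facet normal -0.159 0.795 0.585
outer loop
vertex 3.965 -1.578 2.786
vertex 3.223 -1.911 3.037
vertex 3.936 -2.086 3.468
endloop
endfacet
facet normal -0.926 -0.041 0.375
outer loop
vertex 3.223 -1.911 3.037
vertex 3.049 -2.576 2.534
vertex 3.37 -2.703 3.313
endloop
endfacet
facet normal -0.540 -0.664 -0.518
outer loop
vertex 3.049 -2.576 2.534
vertex 3.684 -2.654 1.972
vertex 3.655 -3.162 2.654
endloop
endfacet
facet normal 0.467 -0.213 -0.858
outer loop
vertex 3.684 -2.654 1.972
vertex 4.25 -2.037 2.127
vertex 4.397 -2.829 2.403
endloop
endfacet
facet normal 0.702 0.690 -0.177
outer loop
vertex 4.25 -2.037 2.127
vertex 3.965 -1.578 2.786
vertex 4.571 -2.164 2.906
endloop
endfacet
facet normal 0.041 -0.279 0.960
outer loop
vertex 4.203 -2.86 3.232
vertex 3.936 -2.086 3.468
vertex 3.37 -2.703 3.313
endloop
endfacet
facet normal -0.105 -0.837 0.537
outer loop
vertex 4.203 -2.86 3.232
vertex 3.37 -2.703 3.313
vertex 3.655 -3.162 2.654
endloop
endfacet
facet normal 0.427 -0.902 0.066
outer loop
vertex 4.203 -2.86 3.232
vertex 3.655 -3.162 2.654
vertex 4.397 -2.829 2.403
endloop
endfacet
facet normal 0.902 -0.385 0.197
outer loop
vertex 4.203 -2.86 3.232
vertex 4.397 -2.829 2.403
vertex 4.571 -2.164 2.906
endloop
endfacet
facet normal 0.663 0.000 0.749
outer loop
vertex 4.203 -2.86 3.232
vertex 4.571 -2.164 2.906
vertex 3.936 -2.086 3.468
endloop
endfacet
facet normal -0.467 0.213 0.858
outer loop
vertex 3.37 -2.703 3.313
vertex 3.936 -2.086 3.468
vertex 3.223 -1.911 3.037
endloop
endfacet
facet normal -0.702 -0.690 0.177
outer loop
vertex 3.655 -3.162 2.654
vertex 3.37 -2.703 3.313
vertex 3.049 -2.576 2.534
endloop
endfacet
facet normal 0.159 -0.795 -0.585
outer loop
vertex 4.397 -2.829 2.403
vertex 3.655 -3.162 2.654
vertex 3.684 -2.654 1.972
endloop
endfacet
facet normal 0.926 0.041 -0.375
outer loop
vertex 4.571 -2.164 2.906
vertex 4.397 -2.829 2.403
vertex 4.25 -2.037 2.127
endloop
endfacet
facet normal 0.540 0.664 0.518
outer loop
vertex 3.936 -2.086 3.468
vertex 4.571 -2.164 2.906
vertex 3.965 -1.578 2.786
endloop
endfacet

endsolid


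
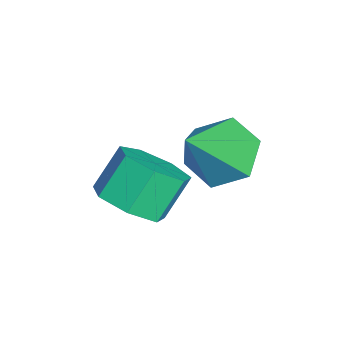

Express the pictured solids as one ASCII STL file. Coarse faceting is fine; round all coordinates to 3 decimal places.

solid 
facet normal -0.555 0.453 -0.698
outer loop
vertex 2.309 2.85 -1.281
vertex 1.484 2.192 -1.052
vertex 1.588 3.129 -0.527
endloop
endfacet
facet normal 0.682 0.587 0.435
outer loop
vertex 2.309 2.85 -1.281
vertex 1.588 3.129 -0.527
vertex 2.616 1.268 0.372
endloop
endfacet
facet normal -0.555 0.453 -0.698
outer loop
vertex 1.588 3.129 -0.527
vertex 1.484 2.192 -1.052
vertex 0.763 2.471 -0.298
endloop
endfacet
facet normal -0.068 0.403 0.913
outer loop
vertex 1.588 3.129 -0.527
vertex 0.763 2.471 -0.298
vertex 2.616 1.268 0.372
endloop
endfacet
facet normal -0.555 0.453 -0.698
outer loop
vertex 0.763 2.471 -0.298
vertex 1.484 2.192 -1.052
vertex 0.659 1.533 -0.824
endloop
endfacet
facet normal -0.520 -0.373 0.768
outer loop
vertex 0.763 2.471 -0.298
vertex 0.659 1.533 -0.824
vertex 2.616 1.268 0.372
endloop
endfacet
facet normal -0.554 0.453 -0.698
outer loop
vertex 0.659 1.533 -0.824
vertex 1.484 2.192 -1.052
vertex 1.381 1.254 -1.578
endloop
endfacet
facet normal -0.220 -0.964 0.146
outer loop
vertex 0.659 1.533 -0.824
vertex 1.381 1.254 -1.578
vertex 2.616 1.268 0.372
endloop
endfacet
facet normal -0.554 0.453 -0.699
outer loop
vertex 1.381 1.254 -1.578
vertex 1.484 2.192 -1.052
vertex 2.206 1.912 -1.806
endloop
endfacet
facet normal 0.531 -0.780 -0.331
outer loop
vertex 1.381 1.254 -1.578
vertex 2.206 1.912 -1.806
vertex 2.616 1.268 0.372
endloop
endfacet
facet normal -0.554 0.452 -0.699
outer loop
vertex 2.206 1.912 -1.806
vertex 1.484 2.192 -1.052
vertex 2.309 2.85 -1.281
endloop
endfacet
facet normal 0.983 -0.004 -0.186
outer loop
vertex 2.206 1.912 -1.806
vertex 2.309 2.85 -1.281
vertex 2.616 1.268 0.372
endloop
endfacet
facet normal 0.411 -0.473 -0.779
outer loop
vertex 2.878 -0.131 -2.19
vertex 1.96 -0.123 -2.679
vertex 2.718 0.588 -2.711
endloop
endfacet
facet normal 0.894 0.376 0.244
outer loop
vertex 2.878 -0.131 -2.19
vertex 2.718 0.588 -2.711
vertex 2.298 0.535 -1.091
endloop
endfacet
facet normal 0.894 0.375 0.244
outer loop
vertex 2.298 0.535 -1.091
vertex 2.718 0.588 -2.711
vertex 2.138 1.255 -1.612
endloop
endfacet
facet normal -0.412 0.472 0.779
outer loop
vertex 2.298 0.535 -1.091
vertex 2.138 1.255 -1.612
vertex 1.38 0.543 -1.581
endloop
endfacet
facet normal 0.411 -0.473 -0.779
outer loop
vertex 2.718 0.588 -2.711
vertex 1.96 -0.123 -2.679
vertex 1.988 0.772 -3.208
endloop
endfacet
facet normal 0.420 0.857 -0.299
outer loop
vertex 2.718 0.588 -2.711
vertex 1.988 0.772 -3.208
vertex 2.138 1.255 -1.612
endloop
endfacet
facet normal 0.420 0.857 -0.299
outer loop
vertex 2.138 1.255 -1.612
vertex 1.988 0.772 -3.208
vertex 1.408 1.439 -2.109
endloop
endfacet
facet normal -0.412 0.472 0.779
outer loop
vertex 2.138 1.255 -1.612
vertex 1.408 1.439 -2.109
vertex 1.38 0.543 -1.581
endloop
endfacet
facet normal 0.411 -0.473 -0.779
outer loop
vertex 1.988 0.772 -3.208
vertex 1.96 -0.123 -2.679
vertex 1.237 0.282 -3.307
endloop
endfacet
facet normal -0.371 0.694 -0.617
outer loop
vertex 1.988 0.772 -3.208
vertex 1.237 0.282 -3.307
vertex 1.408 1.439 -2.109
endloop
endfacet
facet normal -0.372 0.694 -0.617
outer loop
vertex 1.408 1.439 -2.109
vertex 1.237 0.282 -3.307
vertex 0.656 0.948 -2.208
endloop
endfacet
facet normal -0.411 0.472 0.780
outer loop
vertex 1.408 1.439 -2.109
vertex 0.656 0.948 -2.208
vertex 1.38 0.543 -1.581
endloop
endfacet
facet normal 0.412 -0.473 -0.779
outer loop
vertex 1.237 0.282 -3.307
vertex 1.96 -0.123 -2.679
vertex 1.03 -0.513 -2.934
endloop
endfacet
facet normal -0.882 0.008 -0.471
outer loop
vertex 1.237 0.282 -3.307
vertex 1.03 -0.513 -2.934
vertex 0.656 0.948 -2.208
endloop
endfacet
facet normal -0.882 0.008 -0.470
outer loop
vertex 0.656 0.948 -2.208
vertex 1.03 -0.513 -2.934
vertex 0.45 0.153 -1.835
endloop
endfacet
facet normal -0.411 0.472 0.780
outer loop
vertex 0.656 0.948 -2.208
vertex 0.45 0.153 -1.835
vertex 1.38 0.543 -1.581
endloop
endfacet
facet normal 0.412 -0.472 -0.779
outer loop
vertex 1.03 -0.513 -2.934
vertex 1.96 -0.123 -2.679
vertex 1.524 -1.015 -2.369
endloop
endfacet
facet normal -0.729 -0.684 0.030
outer loop
vertex 1.03 -0.513 -2.934
vertex 1.524 -1.015 -2.369
vertex 0.45 0.153 -1.835
endloop
endfacet
facet normal -0.729 -0.684 0.030
outer loop
vertex 0.45 0.153 -1.835
vertex 1.524 -1.015 -2.369
vertex 0.944 -0.349 -1.27
endloop
endfacet
facet normal -0.411 0.473 0.779
outer loop
vertex 0.45 0.153 -1.835
vertex 0.944 -0.349 -1.27
vertex 1.38 0.543 -1.581
endloop
endfacet
facet normal 0.412 -0.472 -0.780
outer loop
vertex 1.524 -1.015 -2.369
vertex 1.96 -0.123 -2.679
vertex 2.346 -0.845 -2.038
endloop
endfacet
facet normal -0.026 -0.861 0.508
outer loop
vertex 1.524 -1.015 -2.369
vertex 2.346 -0.845 -2.038
vertex 0.944 -0.349 -1.27
endloop
endfacet
facet normal -0.026 -0.861 0.508
outer loop
vertex 0.944 -0.349 -1.27
vertex 2.346 -0.845 -2.038
vertex 1.766 -0.179 -0.939
endloop
endfacet
facet normal -0.412 0.473 0.779
outer loop
vertex 0.944 -0.349 -1.27
vertex 1.766 -0.179 -0.939
vertex 1.38 0.543 -1.581
endloop
endfacet
facet normal 0.411 -0.472 -0.780
outer loop
vertex 2.346 -0.845 -2.038
vertex 1.96 -0.123 -2.679
vertex 2.878 -0.131 -2.19
endloop
endfacet
facet normal 0.696 -0.390 0.603
outer loop
vertex 2.346 -0.845 -2.038
vertex 2.878 -0.131 -2.19
vertex 1.766 -0.179 -0.939
endloop
endfacet
facet normal 0.696 -0.390 0.603
outer loop
vertex 1.766 -0.179 -0.939
vertex 2.878 -0.131 -2.19
vertex 2.298 0.535 -1.091
endloop
endfacet
facet normal -0.412 0.473 0.779
outer loop
vertex 1.766 -0.179 -0.939
vertex 2.298 0.535 -1.091
vertex 1.38 0.543 -1.581
endloop
endfacet

endsolid


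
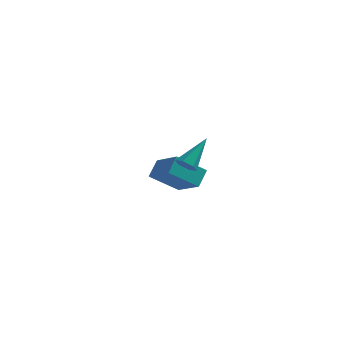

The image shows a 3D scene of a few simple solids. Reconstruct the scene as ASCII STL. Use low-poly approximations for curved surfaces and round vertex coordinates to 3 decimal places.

solid 
facet normal -0.333 -0.697 -0.635
outer loop
vertex 2.569 -3.182 3.152
vertex 2.127 -2.836 3.004
vertex 2.628 -2.809 2.712
endloop
endfacet
facet normal 0.991 -0.132 0.021
outer loop
vertex 2.569 -3.182 3.152
vertex 2.628 -2.809 2.712
vertex 2.773 -1.484 4.236
endloop
endfacet
facet normal -0.333 -0.697 -0.635
outer loop
vertex 2.628 -2.809 2.712
vertex 2.127 -2.836 3.004
vertex 2.186 -2.463 2.564
endloop
endfacet
facet normal 0.622 0.561 -0.547
outer loop
vertex 2.628 -2.809 2.712
vertex 2.186 -2.463 2.564
vertex 2.773 -1.484 4.236
endloop
endfacet
facet normal -0.332 -0.697 -0.635
outer loop
vertex 2.186 -2.463 2.564
vertex 2.127 -2.836 3.004
vertex 1.686 -2.491 2.856
endloop
endfacet
facet normal -0.286 0.867 -0.407
outer loop
vertex 2.186 -2.463 2.564
vertex 1.686 -2.491 2.856
vertex 2.773 -1.484 4.236
endloop
endfacet
facet normal -0.332 -0.697 -0.635
outer loop
vertex 1.686 -2.491 2.856
vertex 2.127 -2.836 3.004
vertex 1.627 -2.864 3.296
endloop
endfacet
facet normal -0.824 0.482 0.298
outer loop
vertex 1.686 -2.491 2.856
vertex 1.627 -2.864 3.296
vertex 2.773 -1.484 4.236
endloop
endfacet
facet normal -0.332 -0.698 -0.635
outer loop
vertex 1.627 -2.864 3.296
vertex 2.127 -2.836 3.004
vertex 2.069 -3.209 3.444
endloop
endfacet
facet normal -0.455 -0.212 0.865
outer loop
vertex 1.627 -2.864 3.296
vertex 2.069 -3.209 3.444
vertex 2.773 -1.484 4.236
endloop
endfacet
facet normal -0.333 -0.697 -0.635
outer loop
vertex 2.069 -3.209 3.444
vertex 2.127 -2.836 3.004
vertex 2.569 -3.182 3.152
endloop
endfacet
facet normal 0.452 -0.518 0.726
outer loop
vertex 2.069 -3.209 3.444
vertex 2.569 -3.182 3.152
vertex 2.773 -1.484 4.236
endloop
endfacet
facet normal -0.728 -0.353 0.588
outer loop
vertex 0.111 3.105 0.602
vertex -1.234 4.256 -0.371
vertex -0.082 2.237 -0.158
endloop
endfacet
facet normal 0.665 -0.570 0.482
outer loop
vertex 1.294 2.904 -1.269
vertex 0.111 3.105 0.602
vertex -0.082 2.237 -0.158
endloop
endfacet
facet normal -0.728 -0.353 0.587
outer loop
vertex -0.082 2.237 -0.158
vertex -1.234 4.256 -0.371
vertex -1.426 3.387 -1.132
endloop
endfacet
facet normal -0.165 -0.742 -0.649
outer loop
vertex -1.426 3.387 -1.132
vertex 1.294 2.904 -1.269
vertex -0.082 2.237 -0.158
endloop
endfacet
facet normal 0.165 0.742 0.650
outer loop
vertex 0.111 3.105 0.602
vertex 0.142 4.923 -1.482
vertex -1.234 4.256 -0.371
endloop
endfacet
facet normal 0.666 -0.569 0.482
outer loop
vertex 1.486 3.773 -0.508
vertex 0.111 3.105 0.602
vertex 1.294 2.904 -1.269
endloop
endfacet
facet normal 0.164 0.742 0.650
outer loop
vertex 1.486 3.773 -0.508
vertex 0.142 4.923 -1.482
vertex 0.111 3.105 0.602
endloop
endfacet
facet normal -0.666 0.569 -0.482
outer loop
vertex -1.234 4.256 -0.371
vertex 0.142 4.923 -1.482
vertex -1.426 3.387 -1.132
endloop
endfacet
facet normal -0.164 -0.742 -0.650
outer loop
vertex -0.051 4.055 -2.242
vertex 1.294 2.904 -1.269
vertex -1.426 3.387 -1.132
endloop
endfacet
facet normal -0.666 0.570 -0.482
outer loop
vertex -1.426 3.387 -1.132
vertex 0.142 4.923 -1.482
vertex -0.051 4.055 -2.242
endloop
endfacet
facet normal 0.728 0.354 -0.588
outer loop
vertex -0.051 4.055 -2.242
vertex 1.486 3.773 -0.508
vertex 1.294 2.904 -1.269
endloop
endfacet
facet normal 0.728 0.353 -0.588
outer loop
vertex 0.142 4.923 -1.482
vertex 1.486 3.773 -0.508
vertex -0.051 4.055 -2.242
endloop
endfacet

endsolid


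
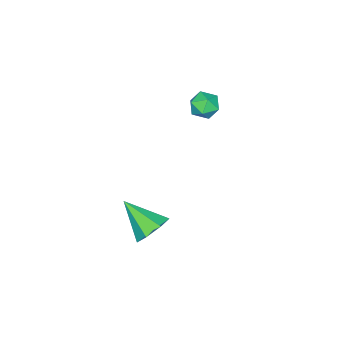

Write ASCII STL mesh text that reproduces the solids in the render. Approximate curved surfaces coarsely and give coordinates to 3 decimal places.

solid 
facet normal -0.016 0.807 -0.591
outer loop
vertex 2.43 3.773 -4.111
vertex 1.634 3.514 -4.443
vertex 1.802 4.039 -3.731
endloop
endfacet
facet normal 0.551 0.123 0.825
outer loop
vertex 2.43 3.773 -4.111
vertex 1.802 4.039 -3.731
vertex 1.666 2.006 -3.337
endloop
endfacet
facet normal -0.018 0.807 -0.591
outer loop
vertex 1.802 4.039 -3.731
vertex 1.634 3.514 -4.443
vertex 1.047 3.909 -3.886
endloop
endfacet
facet normal -0.230 0.200 0.952
outer loop
vertex 1.802 4.039 -3.731
vertex 1.047 3.909 -3.886
vertex 1.666 2.006 -3.337
endloop
endfacet
facet normal -0.017 0.807 -0.590
outer loop
vertex 1.047 3.909 -3.886
vertex 1.634 3.514 -4.443
vertex 0.735 3.482 -4.461
endloop
endfacet
facet normal -0.834 -0.116 0.539
outer loop
vertex 1.047 3.909 -3.886
vertex 0.735 3.482 -4.461
vertex 1.666 2.006 -3.337
endloop
endfacet
facet normal -0.017 0.806 -0.591
outer loop
vertex 0.735 3.482 -4.461
vertex 1.634 3.514 -4.443
vertex 1.1 3.079 -5.021
endloop
endfacet
facet normal -0.804 -0.585 -0.103
outer loop
vertex 0.735 3.482 -4.461
vertex 1.1 3.079 -5.021
vertex 1.666 2.006 -3.337
endloop
endfacet
facet normal -0.017 0.806 -0.591
outer loop
vertex 1.1 3.079 -5.021
vertex 1.634 3.514 -4.443
vertex 1.867 3.003 -5.146
endloop
endfacet
facet normal -0.165 -0.856 -0.490
outer loop
vertex 1.1 3.079 -5.021
vertex 1.867 3.003 -5.146
vertex 1.666 2.006 -3.337
endloop
endfacet
facet normal -0.016 0.806 -0.591
outer loop
vertex 1.867 3.003 -5.146
vertex 1.634 3.514 -4.443
vertex 2.459 3.312 -4.741
endloop
endfacet
facet normal 0.605 -0.724 -0.332
outer loop
vertex 1.867 3.003 -5.146
vertex 2.459 3.312 -4.741
vertex 1.666 2.006 -3.337
endloop
endfacet
facet normal -0.016 0.807 -0.591
outer loop
vertex 2.459 3.312 -4.741
vertex 1.634 3.514 -4.443
vertex 2.43 3.773 -4.111
endloop
endfacet
facet normal 0.923 -0.288 0.253
outer loop
vertex 2.459 3.312 -4.741
vertex 2.43 3.773 -4.111
vertex 1.666 2.006 -3.337
endloop
endfacet
facet normal -0.646 0.762 0.038
outer loop
vertex -4.492 2.339 -1.367
vertex -4.516 2.28 -0.602
vertex -3.997 2.737 -0.935
endloop
endfacet
facet normal -0.210 0.827 -0.522
outer loop
vertex -4.492 2.339 -1.367
vertex -3.997 2.737 -0.935
vertex -3.756 2.393 -1.577
endloop
endfacet
facet normal -0.283 0.243 -0.928
outer loop
vertex -4.492 2.339 -1.367
vertex -3.756 2.393 -1.577
vertex -4.125 1.723 -1.64
endloop
endfacet
facet normal -0.765 -0.182 -0.618
outer loop
vertex -4.492 2.339 -1.367
vertex -4.125 1.723 -1.64
vertex -4.595 1.653 -1.038
endloop
endfacet
facet normal -0.990 0.139 -0.020
outer loop
vertex -4.492 2.339 -1.367
vertex -4.595 1.653 -1.038
vertex -4.516 2.28 -0.602
endloop
endfacet
facet normal 0.461 0.843 -0.278
outer loop
vertex -3.756 2.393 -1.577
vertex -3.997 2.737 -0.935
vertex -3.325 2.367 -0.942
endloop
endfacet
facet normal -0.246 0.738 0.629
outer loop
vertex -3.997 2.737 -0.935
vertex -4.516 2.28 -0.602
vertex -3.795 2.297 -0.34
endloop
endfacet
facet normal -0.802 -0.270 0.533
outer loop
vertex -4.516 2.28 -0.602
vertex -4.595 1.653 -1.038
vertex -4.164 1.627 -0.403
endloop
endfacet
facet normal -0.438 -0.787 -0.434
outer loop
vertex -4.595 1.653 -1.038
vertex -4.125 1.723 -1.64
vertex -3.923 1.283 -1.045
endloop
endfacet
facet normal 0.342 -0.100 -0.934
outer loop
vertex -4.125 1.723 -1.64
vertex -3.756 2.393 -1.577
vertex -3.404 1.74 -1.378
endloop
endfacet
facet normal 0.765 0.182 0.618
outer loop
vertex -3.428 1.681 -0.613
vertex -3.325 2.367 -0.942
vertex -3.795 2.297 -0.34
endloop
endfacet
facet normal 0.283 -0.243 0.928
outer loop
vertex -3.428 1.681 -0.613
vertex -3.795 2.297 -0.34
vertex -4.164 1.627 -0.403
endloop
endfacet
facet normal 0.210 -0.827 0.522
outer loop
vertex -3.428 1.681 -0.613
vertex -4.164 1.627 -0.403
vertex -3.923 1.283 -1.045
endloop
endfacet
facet normal 0.646 -0.762 -0.038
outer loop
vertex -3.428 1.681 -0.613
vertex -3.923 1.283 -1.045
vertex -3.404 1.74 -1.378
endloop
endfacet
facet normal 0.990 -0.139 0.020
outer loop
vertex -3.428 1.681 -0.613
vertex -3.404 1.74 -1.378
vertex -3.325 2.367 -0.942
endloop
endfacet
facet normal 0.438 0.787 0.434
outer loop
vertex -3.795 2.297 -0.34
vertex -3.325 2.367 -0.942
vertex -3.997 2.737 -0.935
endloop
endfacet
facet normal -0.342 0.100 0.934
outer loop
vertex -4.164 1.627 -0.403
vertex -3.795 2.297 -0.34
vertex -4.516 2.28 -0.602
endloop
endfacet
facet normal -0.461 -0.843 0.278
outer loop
vertex -3.923 1.283 -1.045
vertex -4.164 1.627 -0.403
vertex -4.595 1.653 -1.038
endloop
endfacet
facet normal 0.246 -0.738 -0.629
outer loop
vertex -3.404 1.74 -1.378
vertex -3.923 1.283 -1.045
vertex -4.125 1.723 -1.64
endloop
endfacet
facet normal 0.802 0.270 -0.533
outer loop
vertex -3.325 2.367 -0.942
vertex -3.404 1.74 -1.378
vertex -3.756 2.393 -1.577
endloop
endfacet

endsolid


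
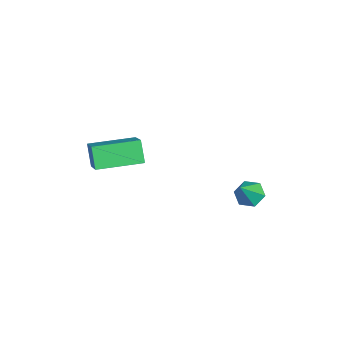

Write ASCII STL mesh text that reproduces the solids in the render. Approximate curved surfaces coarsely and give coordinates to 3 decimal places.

solid 
facet normal -0.571 -0.060 0.819
outer loop
vertex -2.163 -4.905 1.818
vertex -2.263 -2.74 1.907
vertex -3.729 -4.933 0.724
endloop
endfacet
facet normal 0.047 -0.998 -0.041
outer loop
vertex -3.037 -4.86 -0.267
vertex -2.163 -4.905 1.818
vertex -3.729 -4.933 0.724
endloop
endfacet
facet normal -0.572 -0.059 0.818
outer loop
vertex -3.729 -4.933 0.724
vertex -2.263 -2.74 1.907
vertex -3.828 -2.767 0.812
endloop
endfacet
facet normal -0.819 -0.014 -0.573
outer loop
vertex -3.828 -2.767 0.812
vertex -3.037 -4.86 -0.267
vertex -3.729 -4.933 0.724
endloop
endfacet
facet normal 0.819 0.014 0.573
outer loop
vertex -2.163 -4.905 1.818
vertex -1.571 -2.667 0.916
vertex -2.263 -2.74 1.907
endloop
endfacet
facet normal 0.046 -0.998 -0.041
outer loop
vertex -1.472 -4.833 0.828
vertex -2.163 -4.905 1.818
vertex -3.037 -4.86 -0.267
endloop
endfacet
facet normal 0.819 0.014 0.573
outer loop
vertex -1.472 -4.833 0.828
vertex -1.571 -2.667 0.916
vertex -2.163 -4.905 1.818
endloop
endfacet
facet normal -0.046 0.998 0.041
outer loop
vertex -2.263 -2.74 1.907
vertex -1.571 -2.667 0.916
vertex -3.828 -2.767 0.812
endloop
endfacet
facet normal -0.819 -0.014 -0.573
outer loop
vertex -3.137 -2.695 -0.178
vertex -3.037 -4.86 -0.267
vertex -3.828 -2.767 0.812
endloop
endfacet
facet normal -0.046 0.998 0.040
outer loop
vertex -3.828 -2.767 0.812
vertex -1.571 -2.667 0.916
vertex -3.137 -2.695 -0.178
endloop
endfacet
facet normal 0.572 0.060 -0.818
outer loop
vertex -3.137 -2.695 -0.178
vertex -1.472 -4.833 0.828
vertex -3.037 -4.86 -0.267
endloop
endfacet
facet normal 0.571 0.059 -0.819
outer loop
vertex -1.571 -2.667 0.916
vertex -1.472 -4.833 0.828
vertex -3.137 -2.695 -0.178
endloop
endfacet
facet normal -0.511 0.374 -0.774
outer loop
vertex 0.194 1.862 -1.183
vertex -0.424 1.746 -0.831
vertex -0.08 2.373 -0.755
endloop
endfacet
facet normal 0.905 0.419 0.079
outer loop
vertex 0.194 1.862 -1.183
vertex -0.08 2.373 -0.755
vertex 0.384 1.154 0.391
endloop
endfacet
facet normal -0.511 0.374 -0.774
outer loop
vertex -0.08 2.373 -0.755
vertex -0.424 1.746 -0.831
vertex -0.697 2.256 -0.404
endloop
endfacet
facet normal 0.240 0.712 0.660
outer loop
vertex -0.08 2.373 -0.755
vertex -0.697 2.256 -0.404
vertex 0.384 1.154 0.391
endloop
endfacet
facet normal -0.511 0.374 -0.774
outer loop
vertex -0.697 2.256 -0.404
vertex -0.424 1.746 -0.831
vertex -1.041 1.629 -0.48
endloop
endfacet
facet normal -0.477 0.157 0.865
outer loop
vertex -0.697 2.256 -0.404
vertex -1.041 1.629 -0.48
vertex 0.384 1.154 0.391
endloop
endfacet
facet normal -0.511 0.374 -0.774
outer loop
vertex -1.041 1.629 -0.48
vertex -0.424 1.746 -0.831
vertex -0.768 1.118 -0.907
endloop
endfacet
facet normal -0.530 -0.692 0.490
outer loop
vertex -1.041 1.629 -0.48
vertex -0.768 1.118 -0.907
vertex 0.384 1.154 0.391
endloop
endfacet
facet normal -0.512 0.374 -0.773
outer loop
vertex -0.768 1.118 -0.907
vertex -0.424 1.746 -0.831
vertex -0.151 1.235 -1.259
endloop
endfacet
facet normal 0.135 -0.987 -0.092
outer loop
vertex -0.768 1.118 -0.907
vertex -0.151 1.235 -1.259
vertex 0.384 1.154 0.391
endloop
endfacet
facet normal -0.511 0.375 -0.774
outer loop
vertex -0.151 1.235 -1.259
vertex -0.424 1.746 -0.831
vertex 0.194 1.862 -1.183
endloop
endfacet
facet normal 0.851 -0.432 -0.297
outer loop
vertex -0.151 1.235 -1.259
vertex 0.194 1.862 -1.183
vertex 0.384 1.154 0.391
endloop
endfacet

endsolid


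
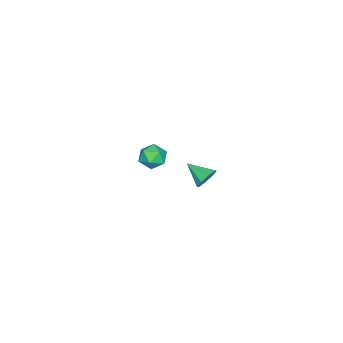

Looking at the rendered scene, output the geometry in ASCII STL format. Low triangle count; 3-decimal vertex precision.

solid 
facet normal -0.916 0.085 0.393
outer loop
vertex 2.61 -1.385 3.098
vertex 2.454 -2.01 2.87
vertex 2.728 -1.931 3.491
endloop
endfacet
facet normal -0.438 0.461 0.772
outer loop
vertex 2.61 -1.385 3.098
vertex 2.728 -1.931 3.491
vertex 3.191 -1.43 3.455
endloop
endfacet
facet normal -0.132 0.934 0.333
outer loop
vertex 2.61 -1.385 3.098
vertex 3.191 -1.43 3.455
vertex 3.203 -1.199 2.812
endloop
endfacet
facet normal -0.419 0.852 -0.315
outer loop
vertex 2.61 -1.385 3.098
vertex 3.203 -1.199 2.812
vertex 2.747 -1.557 2.451
endloop
endfacet
facet normal -0.903 0.327 -0.278
outer loop
vertex 2.61 -1.385 3.098
vertex 2.747 -1.557 2.451
vertex 2.454 -2.01 2.87
endloop
endfacet
facet normal 0.066 0.011 0.998
outer loop
vertex 3.191 -1.43 3.455
vertex 2.728 -1.931 3.491
vertex 3.393 -2.083 3.449
endloop
endfacet
facet normal -0.705 -0.594 0.387
outer loop
vertex 2.728 -1.931 3.491
vertex 2.454 -2.01 2.87
vertex 2.937 -2.441 3.088
endloop
endfacet
facet normal -0.684 -0.205 -0.700
outer loop
vertex 2.454 -2.01 2.87
vertex 2.747 -1.557 2.451
vertex 2.949 -2.21 2.445
endloop
endfacet
facet normal 0.099 0.642 -0.761
outer loop
vertex 2.747 -1.557 2.451
vertex 3.203 -1.199 2.812
vertex 3.412 -1.709 2.409
endloop
endfacet
facet normal 0.561 0.775 0.289
outer loop
vertex 3.203 -1.199 2.812
vertex 3.191 -1.43 3.455
vertex 3.686 -1.63 3.03
endloop
endfacet
facet normal 0.419 -0.852 0.315
outer loop
vertex 3.53 -2.255 2.802
vertex 3.393 -2.083 3.449
vertex 2.937 -2.441 3.088
endloop
endfacet
facet normal 0.132 -0.934 -0.333
outer loop
vertex 3.53 -2.255 2.802
vertex 2.937 -2.441 3.088
vertex 2.949 -2.21 2.445
endloop
endfacet
facet normal 0.438 -0.461 -0.772
outer loop
vertex 3.53 -2.255 2.802
vertex 2.949 -2.21 2.445
vertex 3.412 -1.709 2.409
endloop
endfacet
facet normal 0.916 -0.085 -0.393
outer loop
vertex 3.53 -2.255 2.802
vertex 3.412 -1.709 2.409
vertex 3.686 -1.63 3.03
endloop
endfacet
facet normal 0.903 -0.327 0.278
outer loop
vertex 3.53 -2.255 2.802
vertex 3.686 -1.63 3.03
vertex 3.393 -2.083 3.449
endloop
endfacet
facet normal -0.099 -0.642 0.761
outer loop
vertex 2.937 -2.441 3.088
vertex 3.393 -2.083 3.449
vertex 2.728 -1.931 3.491
endloop
endfacet
facet normal -0.561 -0.775 -0.289
outer loop
vertex 2.949 -2.21 2.445
vertex 2.937 -2.441 3.088
vertex 2.454 -2.01 2.87
endloop
endfacet
facet normal -0.066 -0.011 -0.998
outer loop
vertex 3.412 -1.709 2.409
vertex 2.949 -2.21 2.445
vertex 2.747 -1.557 2.451
endloop
endfacet
facet normal 0.705 0.594 -0.387
outer loop
vertex 3.686 -1.63 3.03
vertex 3.412 -1.709 2.409
vertex 3.203 -1.199 2.812
endloop
endfacet
facet normal 0.684 0.205 0.700
outer loop
vertex 3.393 -2.083 3.449
vertex 3.686 -1.63 3.03
vertex 3.191 -1.43 3.455
endloop
endfacet
facet normal 0.139 0.882 -0.450
outer loop
vertex -2.888 -2.575 -3.707
vertex -3.102 -2.26 -3.156
vertex -2.507 -2.469 -3.382
endloop
endfacet
facet normal 0.526 -0.767 -0.367
outer loop
vertex -2.888 -2.575 -3.707
vertex -2.507 -2.469 -3.382
vertex -3.278 -3.38 -2.584
endloop
endfacet
facet normal 0.138 0.882 -0.451
outer loop
vertex -2.507 -2.469 -3.382
vertex -3.102 -2.26 -3.156
vertex -2.474 -2.24 -2.924
endloop
endfacet
facet normal 0.828 -0.523 0.202
outer loop
vertex -2.507 -2.469 -3.382
vertex -2.474 -2.24 -2.924
vertex -3.278 -3.38 -2.584
endloop
endfacet
facet normal 0.138 0.882 -0.450
outer loop
vertex -2.474 -2.24 -2.924
vertex -3.102 -2.26 -3.156
vertex -2.809 -2.023 -2.602
endloop
endfacet
facet normal 0.608 -0.200 0.768
outer loop
vertex -2.474 -2.24 -2.924
vertex -2.809 -2.023 -2.602
vertex -3.278 -3.38 -2.584
endloop
endfacet
facet normal 0.138 0.882 -0.450
outer loop
vertex -2.809 -2.023 -2.602
vertex -3.102 -2.26 -3.156
vertex -3.315 -1.945 -2.604
endloop
endfacet
facet normal -0.002 0.014 1.000
outer loop
vertex -2.809 -2.023 -2.602
vertex -3.315 -1.945 -2.604
vertex -3.278 -3.38 -2.584
endloop
endfacet
facet normal 0.139 0.882 -0.450
outer loop
vertex -3.315 -1.945 -2.604
vertex -3.102 -2.26 -3.156
vertex -3.697 -2.051 -2.93
endloop
endfacet
facet normal -0.648 -0.006 0.761
outer loop
vertex -3.315 -1.945 -2.604
vertex -3.697 -2.051 -2.93
vertex -3.278 -3.38 -2.584
endloop
endfacet
facet normal 0.139 0.882 -0.449
outer loop
vertex -3.697 -2.051 -2.93
vertex -3.102 -2.26 -3.156
vertex -3.73 -2.279 -3.388
endloop
endfacet
facet normal -0.949 -0.249 0.192
outer loop
vertex -3.697 -2.051 -2.93
vertex -3.73 -2.279 -3.388
vertex -3.278 -3.38 -2.584
endloop
endfacet
facet normal 0.139 0.882 -0.450
outer loop
vertex -3.73 -2.279 -3.388
vertex -3.102 -2.26 -3.156
vertex -3.395 -2.496 -3.71
endloop
endfacet
facet normal -0.730 -0.572 -0.374
outer loop
vertex -3.73 -2.279 -3.388
vertex -3.395 -2.496 -3.71
vertex -3.278 -3.38 -2.584
endloop
endfacet
facet normal 0.140 0.882 -0.450
outer loop
vertex -3.395 -2.496 -3.71
vertex -3.102 -2.26 -3.156
vertex -2.888 -2.575 -3.707
endloop
endfacet
facet normal -0.119 -0.787 -0.605
outer loop
vertex -3.395 -2.496 -3.71
vertex -2.888 -2.575 -3.707
vertex -3.278 -3.38 -2.584
endloop
endfacet

endsolid


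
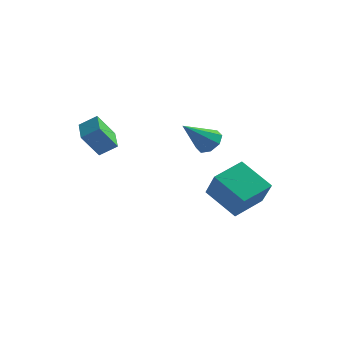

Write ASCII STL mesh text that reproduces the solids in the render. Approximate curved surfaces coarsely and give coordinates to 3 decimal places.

solid 
facet normal -0.438 0.464 -0.770
outer loop
vertex -0.441 3.1 -3.25
vertex 0.261 4.657 -2.711
vertex 1.194 2.757 -4.386
endloop
endfacet
facet normal -0.392 -0.869 -0.301
outer loop
vertex 1.999 1.903 -2.969
vertex -0.441 3.1 -3.25
vertex 1.194 2.757 -4.386
endloop
endfacet
facet normal -0.438 0.464 -0.770
outer loop
vertex 1.194 2.757 -4.386
vertex 0.261 4.657 -2.711
vertex 1.895 4.313 -3.847
endloop
endfacet
facet normal 0.809 -0.170 -0.562
outer loop
vertex 1.895 4.313 -3.847
vertex 1.999 1.903 -2.969
vertex 1.194 2.757 -4.386
endloop
endfacet
facet normal -0.809 0.170 0.562
outer loop
vertex -0.441 3.1 -3.25
vertex 1.066 3.803 -1.294
vertex 0.261 4.657 -2.711
endloop
endfacet
facet normal -0.392 -0.870 -0.300
outer loop
vertex 0.365 2.247 -1.833
vertex -0.441 3.1 -3.25
vertex 1.999 1.903 -2.969
endloop
endfacet
facet normal -0.809 0.170 0.562
outer loop
vertex 0.365 2.247 -1.833
vertex 1.066 3.803 -1.294
vertex -0.441 3.1 -3.25
endloop
endfacet
facet normal 0.392 0.869 0.301
outer loop
vertex 0.261 4.657 -2.711
vertex 1.066 3.803 -1.294
vertex 1.895 4.313 -3.847
endloop
endfacet
facet normal 0.809 -0.170 -0.563
outer loop
vertex 2.701 3.46 -2.43
vertex 1.999 1.903 -2.969
vertex 1.895 4.313 -3.847
endloop
endfacet
facet normal 0.391 0.870 0.301
outer loop
vertex 1.895 4.313 -3.847
vertex 1.066 3.803 -1.294
vertex 2.701 3.46 -2.43
endloop
endfacet
facet normal 0.438 -0.464 0.770
outer loop
vertex 2.701 3.46 -2.43
vertex 0.365 2.247 -1.833
vertex 1.999 1.903 -2.969
endloop
endfacet
facet normal 0.438 -0.464 0.770
outer loop
vertex 1.066 3.803 -1.294
vertex 0.365 2.247 -1.833
vertex 2.701 3.46 -2.43
endloop
endfacet
facet normal -0.515 0.837 0.185
outer loop
vertex -4.884 -0.889 1.637
vertex -4.131 -0.546 2.18
vertex -4.312 -0.276 0.454
endloop
endfacet
facet normal -0.761 -0.348 -0.548
outer loop
vertex -3.549 -1.514 0.18
vertex -4.884 -0.889 1.637
vertex -4.312 -0.276 0.454
endloop
endfacet
facet normal -0.515 0.837 0.185
outer loop
vertex -4.312 -0.276 0.454
vertex -4.131 -0.546 2.18
vertex -3.558 0.068 0.997
endloop
endfacet
facet normal 0.394 0.423 -0.816
outer loop
vertex -3.558 0.068 0.997
vertex -3.549 -1.514 0.18
vertex -4.312 -0.276 0.454
endloop
endfacet
facet normal -0.395 -0.424 0.815
outer loop
vertex -4.884 -0.889 1.637
vertex -3.368 -1.784 1.906
vertex -4.131 -0.546 2.18
endloop
endfacet
facet normal -0.761 -0.347 -0.548
outer loop
vertex -4.122 -2.128 1.363
vertex -4.884 -0.889 1.637
vertex -3.549 -1.514 0.18
endloop
endfacet
facet normal -0.394 -0.423 0.816
outer loop
vertex -4.122 -2.128 1.363
vertex -3.368 -1.784 1.906
vertex -4.884 -0.889 1.637
endloop
endfacet
facet normal 0.761 0.347 0.549
outer loop
vertex -4.131 -0.546 2.18
vertex -3.368 -1.784 1.906
vertex -3.558 0.068 0.997
endloop
endfacet
facet normal 0.395 0.423 -0.815
outer loop
vertex -2.796 -1.171 0.723
vertex -3.549 -1.514 0.18
vertex -3.558 0.068 0.997
endloop
endfacet
facet normal 0.761 0.347 0.548
outer loop
vertex -3.558 0.068 0.997
vertex -3.368 -1.784 1.906
vertex -2.796 -1.171 0.723
endloop
endfacet
facet normal 0.515 -0.837 -0.185
outer loop
vertex -2.796 -1.171 0.723
vertex -4.122 -2.128 1.363
vertex -3.549 -1.514 0.18
endloop
endfacet
facet normal 0.515 -0.837 -0.185
outer loop
vertex -3.368 -1.784 1.906
vertex -4.122 -2.128 1.363
vertex -2.796 -1.171 0.723
endloop
endfacet
facet normal 0.402 0.638 -0.657
outer loop
vertex -0.282 3.296 -0.677
vertex -0.629 3.891 -0.312
vertex 0.058 3.528 -0.244
endloop
endfacet
facet normal 0.534 -0.845 0.034
outer loop
vertex -0.282 3.296 -0.677
vertex 0.058 3.528 -0.244
vertex -1.411 2.649 0.972
endloop
endfacet
facet normal 0.402 0.637 -0.658
outer loop
vertex 0.058 3.528 -0.244
vertex -0.629 3.891 -0.312
vertex -0.004 3.973 0.149
endloop
endfacet
facet normal 0.715 -0.405 0.571
outer loop
vertex 0.058 3.528 -0.244
vertex -0.004 3.973 0.149
vertex -1.411 2.649 0.972
endloop
endfacet
facet normal 0.401 0.638 -0.658
outer loop
vertex -0.004 3.973 0.149
vertex -0.629 3.891 -0.312
vertex -0.433 4.37 0.272
endloop
endfacet
facet normal 0.394 0.145 0.907
outer loop
vertex -0.004 3.973 0.149
vertex -0.433 4.37 0.272
vertex -1.411 2.649 0.972
endloop
endfacet
facet normal 0.401 0.638 -0.658
outer loop
vertex -0.433 4.37 0.272
vertex -0.629 3.891 -0.312
vertex -0.976 4.487 0.054
endloop
endfacet
facet normal -0.236 0.478 0.846
outer loop
vertex -0.433 4.37 0.272
vertex -0.976 4.487 0.054
vertex -1.411 2.649 0.972
endloop
endfacet
facet normal 0.401 0.637 -0.658
outer loop
vertex -0.976 4.487 0.054
vertex -0.629 3.891 -0.312
vertex -1.316 4.254 -0.379
endloop
endfacet
facet normal -0.813 0.403 0.421
outer loop
vertex -0.976 4.487 0.054
vertex -1.316 4.254 -0.379
vertex -1.411 2.649 0.972
endloop
endfacet
facet normal 0.401 0.638 -0.658
outer loop
vertex -1.316 4.254 -0.379
vertex -0.629 3.891 -0.312
vertex -1.253 3.809 -0.772
endloop
endfacet
facet normal -0.993 -0.038 -0.116
outer loop
vertex -1.316 4.254 -0.379
vertex -1.253 3.809 -0.772
vertex -1.411 2.649 0.972
endloop
endfacet
facet normal 0.402 0.637 -0.658
outer loop
vertex -1.253 3.809 -0.772
vertex -0.629 3.891 -0.312
vertex -0.825 3.412 -0.895
endloop
endfacet
facet normal -0.673 -0.586 -0.451
outer loop
vertex -1.253 3.809 -0.772
vertex -0.825 3.412 -0.895
vertex -1.411 2.649 0.972
endloop
endfacet
facet normal 0.400 0.637 -0.658
outer loop
vertex -0.825 3.412 -0.895
vertex -0.629 3.891 -0.312
vertex -0.282 3.296 -0.677
endloop
endfacet
facet normal -0.041 -0.920 -0.389
outer loop
vertex -0.825 3.412 -0.895
vertex -0.282 3.296 -0.677
vertex -1.411 2.649 0.972
endloop
endfacet

endsolid
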